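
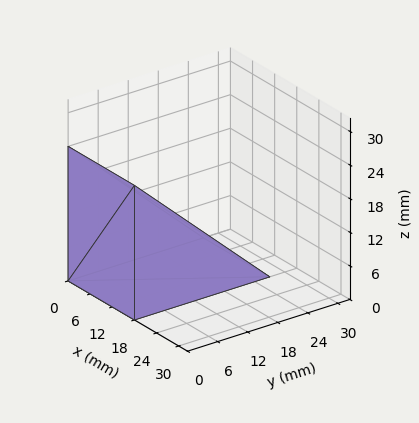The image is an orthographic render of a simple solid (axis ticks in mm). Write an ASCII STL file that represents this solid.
Reading the render: the shape is a wedge (ramp): 18 × 27 mm base, rising to 24 mm along the y=0 edge and sloping linearly to z=0 at y=27 (dimensions read to the nearest mm from the axis ticks). For the STL, each face is triangulated and given an outward normal.

solid part
  facet normal 0.0000 0.0000 -1.0000
    outer loop
      vertex 18.00 27.00 0.00
      vertex 18.00 0.00 0.00
      vertex 0.00 0.00 0.00
    endloop
  endfacet
  facet normal 0.0000 0.0000 -1.0000
    outer loop
      vertex 0.00 27.00 0.00
      vertex 18.00 27.00 0.00
      vertex 0.00 0.00 0.00
    endloop
  endfacet
  facet normal 0.0000 -1.0000 0.0000
    outer loop
      vertex 0.00 0.00 0.00
      vertex 18.00 0.00 0.00
      vertex 18.00 0.00 24.00
    endloop
  endfacet
  facet normal 0.0000 -1.0000 0.0000
    outer loop
      vertex 0.00 0.00 0.00
      vertex 18.00 0.00 24.00
      vertex 0.00 0.00 24.00
    endloop
  endfacet
  facet normal 0.0000 0.6644 0.7474
    outer loop
      vertex 0.00 0.00 24.00
      vertex 18.00 0.00 24.00
      vertex 18.00 27.00 0.00
    endloop
  endfacet
  facet normal 0.0000 0.6644 0.7474
    outer loop
      vertex 0.00 0.00 24.00
      vertex 18.00 27.00 0.00
      vertex 0.00 27.00 0.00
    endloop
  endfacet
  facet normal -1.0000 0.0000 0.0000
    outer loop
      vertex 0.00 0.00 24.00
      vertex 0.00 27.00 0.00
      vertex 0.00 0.00 0.00
    endloop
  endfacet
  facet normal 1.0000 0.0000 0.0000
    outer loop
      vertex 18.00 0.00 0.00
      vertex 18.00 27.00 0.00
      vertex 18.00 0.00 24.00
    endloop
  endfacet
endsolid part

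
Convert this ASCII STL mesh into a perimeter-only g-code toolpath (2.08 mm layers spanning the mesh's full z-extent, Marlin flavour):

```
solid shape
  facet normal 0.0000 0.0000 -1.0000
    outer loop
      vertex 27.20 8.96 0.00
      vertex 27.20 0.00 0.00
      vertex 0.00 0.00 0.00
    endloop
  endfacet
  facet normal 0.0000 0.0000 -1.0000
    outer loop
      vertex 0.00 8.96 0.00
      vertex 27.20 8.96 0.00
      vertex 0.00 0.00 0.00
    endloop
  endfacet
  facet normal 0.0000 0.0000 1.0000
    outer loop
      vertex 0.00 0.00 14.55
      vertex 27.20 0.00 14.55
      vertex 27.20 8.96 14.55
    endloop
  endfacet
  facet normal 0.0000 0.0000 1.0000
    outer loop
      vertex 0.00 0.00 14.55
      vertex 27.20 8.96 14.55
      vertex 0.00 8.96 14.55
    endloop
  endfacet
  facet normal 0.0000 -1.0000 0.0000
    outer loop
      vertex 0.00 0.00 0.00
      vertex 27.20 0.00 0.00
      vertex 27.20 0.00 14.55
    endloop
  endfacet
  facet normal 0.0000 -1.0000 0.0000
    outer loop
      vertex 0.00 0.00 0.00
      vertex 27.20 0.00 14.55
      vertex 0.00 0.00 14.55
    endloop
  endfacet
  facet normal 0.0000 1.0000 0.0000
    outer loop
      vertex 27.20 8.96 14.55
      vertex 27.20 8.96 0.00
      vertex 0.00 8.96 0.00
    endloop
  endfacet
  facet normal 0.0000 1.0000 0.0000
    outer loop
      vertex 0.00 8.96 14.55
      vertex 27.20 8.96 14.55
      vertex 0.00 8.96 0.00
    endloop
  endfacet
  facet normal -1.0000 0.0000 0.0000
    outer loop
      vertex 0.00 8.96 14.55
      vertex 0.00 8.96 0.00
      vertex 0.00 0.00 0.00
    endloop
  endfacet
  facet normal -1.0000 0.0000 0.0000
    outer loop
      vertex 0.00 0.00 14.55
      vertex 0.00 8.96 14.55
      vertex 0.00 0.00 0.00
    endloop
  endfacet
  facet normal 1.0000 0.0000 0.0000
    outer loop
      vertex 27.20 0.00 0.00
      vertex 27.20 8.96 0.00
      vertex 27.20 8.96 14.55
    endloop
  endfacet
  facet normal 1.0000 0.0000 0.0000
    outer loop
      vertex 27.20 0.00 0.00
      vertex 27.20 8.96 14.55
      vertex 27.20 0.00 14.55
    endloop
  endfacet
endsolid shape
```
; perimeter-only toolpath
G21 ; units = mm
G90 ; absolute positioning
G28 ; home
; layer 1
G0 Z2.08
G0 X0.00 Y0.00
G1 X27.20 Y0.00
G1 X27.20 Y8.96
G1 X0.00 Y8.96
G1 X0.00 Y0.00
; layer 2
G0 Z4.16
G0 X0.00 Y0.00
G1 X27.20 Y0.00
G1 X27.20 Y8.96
G1 X0.00 Y8.96
G1 X0.00 Y0.00
; layer 3
G0 Z6.24
G0 X0.00 Y0.00
G1 X27.20 Y0.00
G1 X27.20 Y8.96
G1 X0.00 Y8.96
G1 X0.00 Y0.00
; layer 4
G0 Z8.31
G0 X0.00 Y0.00
G1 X27.20 Y0.00
G1 X27.20 Y8.96
G1 X0.00 Y8.96
G1 X0.00 Y0.00
; layer 5
G0 Z10.39
G0 X0.00 Y0.00
G1 X27.20 Y0.00
G1 X27.20 Y8.96
G1 X0.00 Y8.96
G1 X0.00 Y0.00
; layer 6
G0 Z12.47
G0 X0.00 Y0.00
G1 X27.20 Y0.00
G1 X27.20 Y8.96
G1 X0.00 Y8.96
G1 X0.00 Y0.00
; layer 7
G0 Z14.55
G0 X0.00 Y0.00
G1 X27.20 Y0.00
G1 X27.20 Y8.96
G1 X0.00 Y8.96
G1 X0.00 Y0.00
M2 ; end

The solid is a rectangular box, roughly 27.2 × 8.96 mm footprint and 14.6 mm tall. Slicing at Δz = 2.08 mm — 7 equal slices spanning the solid's height, so layer i sits at z = i·h/7 — gives 7 non-empty perimeters. Each is a 4-segment closed polygon; G0 lifts to the layer z and rapids to the start vertex, then G1 traces the edges.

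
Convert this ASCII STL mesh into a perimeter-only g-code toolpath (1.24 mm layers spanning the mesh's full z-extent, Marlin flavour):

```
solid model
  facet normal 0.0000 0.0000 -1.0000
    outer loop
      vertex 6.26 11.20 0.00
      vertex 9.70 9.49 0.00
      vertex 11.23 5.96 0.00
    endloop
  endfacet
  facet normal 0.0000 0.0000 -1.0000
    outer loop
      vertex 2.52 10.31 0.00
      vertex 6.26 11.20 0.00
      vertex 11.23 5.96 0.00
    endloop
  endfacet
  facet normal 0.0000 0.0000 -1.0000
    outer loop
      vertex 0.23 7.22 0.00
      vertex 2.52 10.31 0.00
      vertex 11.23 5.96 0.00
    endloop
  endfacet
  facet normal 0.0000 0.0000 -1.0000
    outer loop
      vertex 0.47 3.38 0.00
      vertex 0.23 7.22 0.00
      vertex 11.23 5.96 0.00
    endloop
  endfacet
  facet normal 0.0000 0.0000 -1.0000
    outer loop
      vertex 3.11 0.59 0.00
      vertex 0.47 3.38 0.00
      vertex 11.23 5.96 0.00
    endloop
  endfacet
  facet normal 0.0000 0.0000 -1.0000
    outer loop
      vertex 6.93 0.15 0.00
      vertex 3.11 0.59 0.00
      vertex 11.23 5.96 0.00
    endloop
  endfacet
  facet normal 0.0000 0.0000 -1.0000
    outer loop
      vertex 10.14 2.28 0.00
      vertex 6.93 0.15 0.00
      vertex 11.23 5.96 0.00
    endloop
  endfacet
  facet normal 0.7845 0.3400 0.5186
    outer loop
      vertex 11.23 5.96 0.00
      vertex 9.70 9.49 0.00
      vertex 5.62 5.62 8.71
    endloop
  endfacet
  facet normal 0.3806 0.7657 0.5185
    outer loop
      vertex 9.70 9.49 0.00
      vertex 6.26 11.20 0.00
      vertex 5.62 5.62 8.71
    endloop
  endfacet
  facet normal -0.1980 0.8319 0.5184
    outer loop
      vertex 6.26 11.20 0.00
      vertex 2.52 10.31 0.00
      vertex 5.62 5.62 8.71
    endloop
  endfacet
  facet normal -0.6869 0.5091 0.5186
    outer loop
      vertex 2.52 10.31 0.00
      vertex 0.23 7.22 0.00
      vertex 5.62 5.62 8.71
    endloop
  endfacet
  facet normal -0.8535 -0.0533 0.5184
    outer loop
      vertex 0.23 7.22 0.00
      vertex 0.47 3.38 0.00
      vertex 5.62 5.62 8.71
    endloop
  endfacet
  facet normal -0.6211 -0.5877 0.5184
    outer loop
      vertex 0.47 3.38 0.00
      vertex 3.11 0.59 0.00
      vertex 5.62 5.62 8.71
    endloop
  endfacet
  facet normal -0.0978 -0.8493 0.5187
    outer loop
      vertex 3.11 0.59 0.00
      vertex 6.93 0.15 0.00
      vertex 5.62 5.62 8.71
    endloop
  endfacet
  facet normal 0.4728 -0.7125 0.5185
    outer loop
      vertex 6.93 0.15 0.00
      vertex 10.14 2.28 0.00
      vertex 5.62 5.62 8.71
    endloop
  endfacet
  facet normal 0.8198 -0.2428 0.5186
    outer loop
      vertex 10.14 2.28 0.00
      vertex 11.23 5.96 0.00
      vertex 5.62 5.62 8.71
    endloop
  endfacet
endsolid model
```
; perimeter-only toolpath
G21 ; units = mm
G90 ; absolute positioning
G28 ; home
; layer 1
G0 Z1.24
G0 X10.43 Y5.91
G1 X9.12 Y8.94
G1 X6.17 Y10.40
G1 X2.96 Y9.64
G1 X1.00 Y6.99
G1 X1.21 Y3.70
G1 X3.47 Y1.31
G1 X6.74 Y0.93
G1 X9.49 Y2.76
G1 X10.43 Y5.91
; layer 2
G0 Z2.49
G0 X9.63 Y5.86
G1 X8.53 Y8.38
G1 X6.08 Y9.61
G1 X3.41 Y8.97
G1 X1.77 Y6.76
G1 X1.94 Y4.02
G1 X3.83 Y2.03
G1 X6.56 Y1.71
G1 X8.85 Y3.23
G1 X9.63 Y5.86
; layer 3
G0 Z3.73
G0 X8.83 Y5.81
G1 X7.95 Y7.83
G1 X5.99 Y8.81
G1 X3.85 Y8.30
G1 X2.54 Y6.53
G1 X2.68 Y4.34
G1 X4.19 Y2.75
G1 X6.37 Y2.49
G1 X8.20 Y3.71
G1 X8.83 Y5.81
; layer 4
G0 Z4.98
G0 X8.02 Y5.77
G1 X7.37 Y7.28
G1 X5.89 Y8.01
G1 X4.29 Y7.63
G1 X3.31 Y6.31
G1 X3.41 Y4.66
G1 X4.54 Y3.46
G1 X6.18 Y3.28
G1 X7.56 Y4.19
G1 X8.02 Y5.77
; layer 5
G0 Z6.22
G0 X7.22 Y5.72
G1 X6.79 Y6.73
G1 X5.80 Y7.21
G1 X4.73 Y6.96
G1 X4.08 Y6.08
G1 X4.15 Y4.98
G1 X4.90 Y4.18
G1 X5.99 Y4.06
G1 X6.91 Y4.67
G1 X7.22 Y5.72
; layer 6
G0 Z7.47
G0 X6.42 Y5.67
G1 X6.20 Y6.17
G1 X5.71 Y6.42
G1 X5.18 Y6.29
G1 X4.85 Y5.85
G1 X4.88 Y5.30
G1 X5.26 Y4.90
G1 X5.81 Y4.84
G1 X6.27 Y5.14
G1 X6.42 Y5.67
M2 ; end

The solid is a regular 9-sided pyramid, base circumscribed radius ≈ 5.62 mm, apex at z ≈ 8.71 mm. Slicing at Δz = 1.24 mm — 7 equal slices spanning the solid's height, so layer i sits at z = i·h/7 — gives 6 non-empty perimeters. Each is a 9-segment closed polygon; G0 lifts to the layer z and rapids to the start vertex, then G1 traces the edges. The cross-section shrinks linearly with z (the slice at the apex is degenerate and omitted).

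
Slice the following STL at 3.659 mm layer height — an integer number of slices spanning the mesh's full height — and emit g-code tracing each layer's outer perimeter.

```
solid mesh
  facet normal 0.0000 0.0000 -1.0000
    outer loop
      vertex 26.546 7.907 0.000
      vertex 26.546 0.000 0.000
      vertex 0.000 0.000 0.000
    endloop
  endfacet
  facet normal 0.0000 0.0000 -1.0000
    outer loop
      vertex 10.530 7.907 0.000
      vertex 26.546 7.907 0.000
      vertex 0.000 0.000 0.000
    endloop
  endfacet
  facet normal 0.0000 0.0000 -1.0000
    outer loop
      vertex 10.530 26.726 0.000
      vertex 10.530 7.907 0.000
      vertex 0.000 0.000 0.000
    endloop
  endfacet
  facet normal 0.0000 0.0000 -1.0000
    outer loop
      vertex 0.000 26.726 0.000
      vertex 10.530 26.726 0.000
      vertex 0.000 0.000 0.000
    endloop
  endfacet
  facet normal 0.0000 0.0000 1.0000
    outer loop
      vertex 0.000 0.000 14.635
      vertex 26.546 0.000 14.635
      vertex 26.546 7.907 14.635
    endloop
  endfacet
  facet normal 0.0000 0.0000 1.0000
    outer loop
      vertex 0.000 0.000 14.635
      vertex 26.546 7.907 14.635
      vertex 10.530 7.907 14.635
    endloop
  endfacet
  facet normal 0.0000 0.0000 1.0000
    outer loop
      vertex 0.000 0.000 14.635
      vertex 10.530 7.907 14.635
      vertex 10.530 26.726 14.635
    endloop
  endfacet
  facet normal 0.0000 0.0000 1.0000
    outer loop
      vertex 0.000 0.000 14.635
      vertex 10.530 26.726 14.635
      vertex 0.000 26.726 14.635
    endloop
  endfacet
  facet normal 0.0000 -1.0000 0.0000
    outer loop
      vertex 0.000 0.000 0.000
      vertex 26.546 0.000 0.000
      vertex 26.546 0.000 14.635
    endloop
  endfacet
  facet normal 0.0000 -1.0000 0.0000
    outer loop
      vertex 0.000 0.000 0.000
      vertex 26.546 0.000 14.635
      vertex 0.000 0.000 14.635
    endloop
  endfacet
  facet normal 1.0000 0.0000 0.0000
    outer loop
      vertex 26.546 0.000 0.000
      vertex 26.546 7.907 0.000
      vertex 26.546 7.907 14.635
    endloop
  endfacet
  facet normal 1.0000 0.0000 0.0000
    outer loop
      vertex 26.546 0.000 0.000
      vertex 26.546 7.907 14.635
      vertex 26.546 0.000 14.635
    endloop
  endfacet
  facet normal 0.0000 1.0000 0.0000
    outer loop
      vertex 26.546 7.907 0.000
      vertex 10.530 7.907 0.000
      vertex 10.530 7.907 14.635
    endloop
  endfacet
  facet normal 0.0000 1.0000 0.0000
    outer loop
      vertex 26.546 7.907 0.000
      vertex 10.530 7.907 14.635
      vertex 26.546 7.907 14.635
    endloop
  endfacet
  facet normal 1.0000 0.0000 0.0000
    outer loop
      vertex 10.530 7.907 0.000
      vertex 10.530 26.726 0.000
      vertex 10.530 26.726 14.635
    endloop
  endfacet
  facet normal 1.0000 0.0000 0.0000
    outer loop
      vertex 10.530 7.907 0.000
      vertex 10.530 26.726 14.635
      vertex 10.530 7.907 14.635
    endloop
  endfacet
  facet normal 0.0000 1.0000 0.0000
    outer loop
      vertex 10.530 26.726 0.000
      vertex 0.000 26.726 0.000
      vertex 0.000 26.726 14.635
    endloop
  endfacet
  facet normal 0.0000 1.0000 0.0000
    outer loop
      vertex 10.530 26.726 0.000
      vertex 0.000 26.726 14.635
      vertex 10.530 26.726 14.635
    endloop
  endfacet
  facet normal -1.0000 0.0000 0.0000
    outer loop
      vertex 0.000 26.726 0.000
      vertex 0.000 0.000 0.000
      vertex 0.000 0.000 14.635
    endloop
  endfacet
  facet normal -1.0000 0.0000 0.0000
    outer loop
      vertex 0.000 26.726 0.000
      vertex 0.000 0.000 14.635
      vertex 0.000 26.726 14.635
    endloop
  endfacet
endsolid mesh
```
; perimeter-only toolpath
G21 ; units = mm
G90 ; absolute positioning
G28 ; home
; layer 1
G0 Z3.659
G0 X0.000 Y0.000
G1 X26.546 Y0.000
G1 X26.546 Y7.907
G1 X10.530 Y7.907
G1 X10.530 Y26.726
G1 X0.000 Y26.726
G1 X0.000 Y0.000
; layer 2
G0 Z7.317
G0 X0.000 Y0.000
G1 X26.546 Y0.000
G1 X26.546 Y7.907
G1 X10.530 Y7.907
G1 X10.530 Y26.726
G1 X0.000 Y26.726
G1 X0.000 Y0.000
; layer 3
G0 Z10.976
G0 X0.000 Y0.000
G1 X26.546 Y0.000
G1 X26.546 Y7.907
G1 X10.530 Y7.907
G1 X10.530 Y26.726
G1 X0.000 Y26.726
G1 X0.000 Y0.000
; layer 4
G0 Z14.635
G0 X0.000 Y0.000
G1 X26.546 Y0.000
G1 X26.546 Y7.907
G1 X10.530 Y7.907
G1 X10.530 Y26.726
G1 X0.000 Y26.726
G1 X0.000 Y0.000
M2 ; end

The solid is an L-shaped prism: outer 26.5 × 26.7 mm, arm thicknesses ≈ 7.91 mm (horizontal) and 10.5 mm (vertical), extruded 14.6 mm in z. Slicing at Δz = 3.659 mm — 4 equal slices spanning the solid's height, so layer i sits at z = i·h/4 — gives 4 non-empty perimeters. Each is a 6-segment closed polygon; G0 lifts to the layer z and rapids to the start vertex, then G1 traces the edges.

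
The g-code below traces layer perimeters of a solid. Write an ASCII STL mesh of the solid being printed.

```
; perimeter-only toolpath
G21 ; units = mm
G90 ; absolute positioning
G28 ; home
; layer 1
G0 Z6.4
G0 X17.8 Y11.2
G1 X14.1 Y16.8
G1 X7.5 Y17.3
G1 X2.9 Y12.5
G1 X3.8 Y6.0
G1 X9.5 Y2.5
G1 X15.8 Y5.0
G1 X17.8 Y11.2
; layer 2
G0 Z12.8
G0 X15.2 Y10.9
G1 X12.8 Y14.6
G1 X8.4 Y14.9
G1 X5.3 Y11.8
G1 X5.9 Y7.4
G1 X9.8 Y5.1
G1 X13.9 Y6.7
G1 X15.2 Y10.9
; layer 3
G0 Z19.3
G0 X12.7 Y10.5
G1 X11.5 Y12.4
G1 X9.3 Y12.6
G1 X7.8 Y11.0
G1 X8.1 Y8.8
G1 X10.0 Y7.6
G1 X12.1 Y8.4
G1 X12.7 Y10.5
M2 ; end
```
solid part
  facet normal 0.0000 0.0000 -1.0000
    outer loop
      vertex 6.6 19.7 0.0
      vertex 15.4 19.0 0.0
      vertex 20.3 11.6 0.0
    endloop
  endfacet
  facet normal 0.0000 0.0000 -1.0000
    outer loop
      vertex 0.5 13.3 0.0
      vertex 6.6 19.7 0.0
      vertex 20.3 11.6 0.0
    endloop
  endfacet
  facet normal 0.0000 0.0000 -1.0000
    outer loop
      vertex 1.7 4.6 0.0
      vertex 0.5 13.3 0.0
      vertex 20.3 11.6 0.0
    endloop
  endfacet
  facet normal 0.0000 0.0000 -1.0000
    outer loop
      vertex 9.3 0.0 0.0
      vertex 1.7 4.6 0.0
      vertex 20.3 11.6 0.0
    endloop
  endfacet
  facet normal 0.0000 0.0000 -1.0000
    outer loop
      vertex 17.6 3.2 0.0
      vertex 9.3 0.0 0.0
      vertex 20.3 11.6 0.0
    endloop
  endfacet
  facet normal 0.7851 0.5198 0.3368
    outer loop
      vertex 20.3 11.6 0.0
      vertex 15.4 19.0 0.0
      vertex 10.2 10.2 25.7
    endloop
  endfacet
  facet normal 0.0747 0.9387 0.3365
    outer loop
      vertex 15.4 19.0 0.0
      vertex 6.6 19.7 0.0
      vertex 10.2 10.2 25.7
    endloop
  endfacet
  facet normal -0.6819 0.6499 0.3357
    outer loop
      vertex 6.6 19.7 0.0
      vertex 0.5 13.3 0.0
      vertex 10.2 10.2 25.7
    endloop
  endfacet
  facet normal -0.9328 -0.1287 0.3366
    outer loop
      vertex 0.5 13.3 0.0
      vertex 1.7 4.6 0.0
      vertex 10.2 10.2 25.7
    endloop
  endfacet
  facet normal -0.4876 -0.8055 0.3368
    outer loop
      vertex 1.7 4.6 0.0
      vertex 9.3 0.0 0.0
      vertex 10.2 10.2 25.7
    endloop
  endfacet
  facet normal 0.3387 -0.8785 0.3368
    outer loop
      vertex 9.3 0.0 0.0
      vertex 17.6 3.2 0.0
      vertex 10.2 10.2 25.7
    endloop
  endfacet
  facet normal 0.8965 -0.2882 0.3366
    outer loop
      vertex 17.6 3.2 0.0
      vertex 20.3 11.6 0.0
      vertex 10.2 10.2 25.7
    endloop
  endfacet
endsolid part

The G0 Z moves step by Δz≈6.4 mm. The G1 loops shrink linearly with z, so the solid tapers from its base footprint up to z≈25.7. Closing with a flat bottom cap and the tapered top and triangulating gives 12 facets — a regular 7-sided pyramid, base circumscribed radius ≈ 10.2 mm, apex at z ≈ 25.7 mm.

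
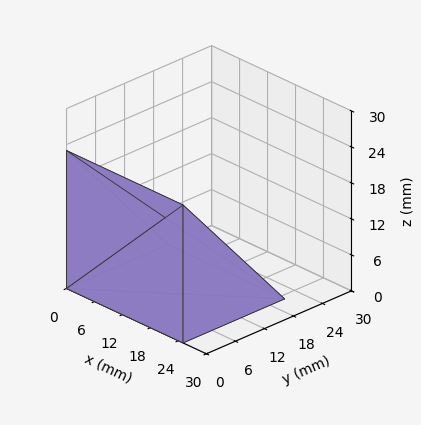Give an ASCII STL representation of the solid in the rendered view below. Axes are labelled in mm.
Reading the render: the shape is a wedge (ramp): 25 × 21 mm base, rising to 23 mm along the y=0 edge and sloping linearly to z=0 at y=21 (dimensions read to the nearest mm from the axis ticks). For the STL, each face is triangulated and given an outward normal.

solid part
  facet normal 0.0000 0.0000 -1.0000
    outer loop
      vertex 25.0 21.0 0.0
      vertex 25.0 0.0 0.0
      vertex 0.0 0.0 0.0
    endloop
  endfacet
  facet normal 0.0000 0.0000 -1.0000
    outer loop
      vertex 0.0 21.0 0.0
      vertex 25.0 21.0 0.0
      vertex 0.0 0.0 0.0
    endloop
  endfacet
  facet normal 0.0000 -1.0000 0.0000
    outer loop
      vertex 0.0 0.0 0.0
      vertex 25.0 0.0 0.0
      vertex 25.0 0.0 23.0
    endloop
  endfacet
  facet normal 0.0000 -1.0000 0.0000
    outer loop
      vertex 0.0 0.0 0.0
      vertex 25.0 0.0 23.0
      vertex 0.0 0.0 23.0
    endloop
  endfacet
  facet normal 0.0000 0.7385 0.6743
    outer loop
      vertex 0.0 0.0 23.0
      vertex 25.0 0.0 23.0
      vertex 25.0 21.0 0.0
    endloop
  endfacet
  facet normal 0.0000 0.7385 0.6743
    outer loop
      vertex 0.0 0.0 23.0
      vertex 25.0 21.0 0.0
      vertex 0.0 21.0 0.0
    endloop
  endfacet
  facet normal -1.0000 0.0000 0.0000
    outer loop
      vertex 0.0 0.0 23.0
      vertex 0.0 21.0 0.0
      vertex 0.0 0.0 0.0
    endloop
  endfacet
  facet normal 1.0000 0.0000 0.0000
    outer loop
      vertex 25.0 0.0 0.0
      vertex 25.0 21.0 0.0
      vertex 25.0 0.0 23.0
    endloop
  endfacet
endsolid part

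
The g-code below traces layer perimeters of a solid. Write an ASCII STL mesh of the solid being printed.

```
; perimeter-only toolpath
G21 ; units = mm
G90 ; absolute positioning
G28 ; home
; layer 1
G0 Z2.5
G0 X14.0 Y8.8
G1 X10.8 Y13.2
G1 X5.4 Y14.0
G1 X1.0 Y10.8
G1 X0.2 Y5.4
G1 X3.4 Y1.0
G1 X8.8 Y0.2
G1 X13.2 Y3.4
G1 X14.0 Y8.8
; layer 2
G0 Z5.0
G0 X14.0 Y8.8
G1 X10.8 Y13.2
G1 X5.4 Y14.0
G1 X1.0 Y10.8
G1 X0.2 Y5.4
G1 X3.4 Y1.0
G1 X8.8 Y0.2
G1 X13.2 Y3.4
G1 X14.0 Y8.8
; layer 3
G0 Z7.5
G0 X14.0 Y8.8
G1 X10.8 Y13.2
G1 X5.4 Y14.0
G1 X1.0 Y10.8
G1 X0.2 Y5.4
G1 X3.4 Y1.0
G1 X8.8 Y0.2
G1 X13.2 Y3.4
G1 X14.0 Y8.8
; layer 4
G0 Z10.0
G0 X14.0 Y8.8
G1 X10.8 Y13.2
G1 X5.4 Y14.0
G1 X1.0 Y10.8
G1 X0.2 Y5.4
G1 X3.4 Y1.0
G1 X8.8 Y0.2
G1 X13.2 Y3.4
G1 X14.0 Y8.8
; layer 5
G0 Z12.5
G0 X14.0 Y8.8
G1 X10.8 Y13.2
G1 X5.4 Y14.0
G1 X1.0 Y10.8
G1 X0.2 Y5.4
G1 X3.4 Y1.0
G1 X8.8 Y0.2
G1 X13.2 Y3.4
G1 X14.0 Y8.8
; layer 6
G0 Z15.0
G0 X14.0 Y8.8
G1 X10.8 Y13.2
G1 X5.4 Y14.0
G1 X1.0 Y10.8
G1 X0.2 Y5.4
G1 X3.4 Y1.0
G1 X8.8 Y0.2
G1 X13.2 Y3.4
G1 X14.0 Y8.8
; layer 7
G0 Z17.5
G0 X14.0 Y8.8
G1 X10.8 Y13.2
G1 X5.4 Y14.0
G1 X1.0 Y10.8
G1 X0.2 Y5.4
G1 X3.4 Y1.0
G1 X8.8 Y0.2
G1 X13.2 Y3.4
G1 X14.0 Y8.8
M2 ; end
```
solid part
  facet normal 0.0000 0.0000 -1.0000
    outer loop
      vertex 5.4 14.0 0.0
      vertex 10.8 13.2 0.0
      vertex 14.0 8.8 0.0
    endloop
  endfacet
  facet normal 0.0000 0.0000 -1.0000
    outer loop
      vertex 1.0 10.8 0.0
      vertex 5.4 14.0 0.0
      vertex 14.0 8.8 0.0
    endloop
  endfacet
  facet normal 0.0000 0.0000 -1.0000
    outer loop
      vertex 0.2 5.4 0.0
      vertex 1.0 10.8 0.0
      vertex 14.0 8.8 0.0
    endloop
  endfacet
  facet normal 0.0000 0.0000 -1.0000
    outer loop
      vertex 3.4 1.0 0.0
      vertex 0.2 5.4 0.0
      vertex 14.0 8.8 0.0
    endloop
  endfacet
  facet normal 0.0000 0.0000 -1.0000
    outer loop
      vertex 8.8 0.2 0.0
      vertex 3.4 1.0 0.0
      vertex 14.0 8.8 0.0
    endloop
  endfacet
  facet normal 0.0000 0.0000 -1.0000
    outer loop
      vertex 13.2 3.4 0.0
      vertex 8.8 0.2 0.0
      vertex 14.0 8.8 0.0
    endloop
  endfacet
  facet normal 0.0000 0.0000 1.0000
    outer loop
      vertex 14.0 8.8 17.5
      vertex 10.8 13.2 17.5
      vertex 5.4 14.0 17.5
    endloop
  endfacet
  facet normal 0.0000 0.0000 1.0000
    outer loop
      vertex 14.0 8.8 17.5
      vertex 5.4 14.0 17.5
      vertex 1.0 10.8 17.5
    endloop
  endfacet
  facet normal 0.0000 0.0000 1.0000
    outer loop
      vertex 14.0 8.8 17.5
      vertex 1.0 10.8 17.5
      vertex 0.2 5.4 17.5
    endloop
  endfacet
  facet normal 0.0000 0.0000 1.0000
    outer loop
      vertex 14.0 8.8 17.5
      vertex 0.2 5.4 17.5
      vertex 3.4 1.0 17.5
    endloop
  endfacet
  facet normal 0.0000 0.0000 1.0000
    outer loop
      vertex 14.0 8.8 17.5
      vertex 3.4 1.0 17.5
      vertex 8.8 0.2 17.5
    endloop
  endfacet
  facet normal 0.0000 0.0000 1.0000
    outer loop
      vertex 14.0 8.8 17.5
      vertex 8.8 0.2 17.5
      vertex 13.2 3.4 17.5
    endloop
  endfacet
  facet normal 0.8087 0.5882 0.0000
    outer loop
      vertex 14.0 8.8 0.0
      vertex 10.8 13.2 0.0
      vertex 10.8 13.2 17.5
    endloop
  endfacet
  facet normal 0.8087 0.5882 0.0000
    outer loop
      vertex 14.0 8.8 0.0
      vertex 10.8 13.2 17.5
      vertex 14.0 8.8 17.5
    endloop
  endfacet
  facet normal 0.1465 0.9892 0.0000
    outer loop
      vertex 10.8 13.2 0.0
      vertex 5.4 14.0 0.0
      vertex 5.4 14.0 17.5
    endloop
  endfacet
  facet normal 0.1465 0.9892 0.0000
    outer loop
      vertex 10.8 13.2 0.0
      vertex 5.4 14.0 17.5
      vertex 10.8 13.2 17.5
    endloop
  endfacet
  facet normal -0.5882 0.8087 0.0000
    outer loop
      vertex 5.4 14.0 0.0
      vertex 1.0 10.8 0.0
      vertex 1.0 10.8 17.5
    endloop
  endfacet
  facet normal -0.5882 0.8087 0.0000
    outer loop
      vertex 5.4 14.0 0.0
      vertex 1.0 10.8 17.5
      vertex 5.4 14.0 17.5
    endloop
  endfacet
  facet normal -0.9892 0.1465 0.0000
    outer loop
      vertex 1.0 10.8 0.0
      vertex 0.2 5.4 0.0
      vertex 0.2 5.4 17.5
    endloop
  endfacet
  facet normal -0.9892 0.1465 0.0000
    outer loop
      vertex 1.0 10.8 0.0
      vertex 0.2 5.4 17.5
      vertex 1.0 10.8 17.5
    endloop
  endfacet
  facet normal -0.8087 -0.5882 0.0000
    outer loop
      vertex 0.2 5.4 0.0
      vertex 3.4 1.0 0.0
      vertex 3.4 1.0 17.5
    endloop
  endfacet
  facet normal -0.8087 -0.5882 0.0000
    outer loop
      vertex 0.2 5.4 0.0
      vertex 3.4 1.0 17.5
      vertex 0.2 5.4 17.5
    endloop
  endfacet
  facet normal -0.1465 -0.9892 0.0000
    outer loop
      vertex 3.4 1.0 0.0
      vertex 8.8 0.2 0.0
      vertex 8.8 0.2 17.5
    endloop
  endfacet
  facet normal -0.1465 -0.9892 0.0000
    outer loop
      vertex 3.4 1.0 0.0
      vertex 8.8 0.2 17.5
      vertex 3.4 1.0 17.5
    endloop
  endfacet
  facet normal 0.5882 -0.8087 0.0000
    outer loop
      vertex 8.8 0.2 0.0
      vertex 13.2 3.4 0.0
      vertex 13.2 3.4 17.5
    endloop
  endfacet
  facet normal 0.5882 -0.8087 0.0000
    outer loop
      vertex 8.8 0.2 0.0
      vertex 13.2 3.4 17.5
      vertex 8.8 0.2 17.5
    endloop
  endfacet
  facet normal 0.9892 -0.1465 0.0000
    outer loop
      vertex 13.2 3.4 0.0
      vertex 14.0 8.8 0.0
      vertex 14.0 8.8 17.5
    endloop
  endfacet
  facet normal 0.9892 -0.1465 0.0000
    outer loop
      vertex 13.2 3.4 0.0
      vertex 14.0 8.8 17.5
      vertex 13.2 3.4 17.5
    endloop
  endfacet
endsolid part

The G0 Z moves step by Δz≈2.5 mm. Every layer's G1 loop is the same polygon, so the solid is a straight extrusion of it from z=0 to z≈17.5. Closing with flat bottom and top caps and triangulating gives 28 facets — a regular 8-sided prism (a cylinder approximated with 8 flat sides), circumscribed radius ≈ 7.1 mm, height ≈ 17.5 mm.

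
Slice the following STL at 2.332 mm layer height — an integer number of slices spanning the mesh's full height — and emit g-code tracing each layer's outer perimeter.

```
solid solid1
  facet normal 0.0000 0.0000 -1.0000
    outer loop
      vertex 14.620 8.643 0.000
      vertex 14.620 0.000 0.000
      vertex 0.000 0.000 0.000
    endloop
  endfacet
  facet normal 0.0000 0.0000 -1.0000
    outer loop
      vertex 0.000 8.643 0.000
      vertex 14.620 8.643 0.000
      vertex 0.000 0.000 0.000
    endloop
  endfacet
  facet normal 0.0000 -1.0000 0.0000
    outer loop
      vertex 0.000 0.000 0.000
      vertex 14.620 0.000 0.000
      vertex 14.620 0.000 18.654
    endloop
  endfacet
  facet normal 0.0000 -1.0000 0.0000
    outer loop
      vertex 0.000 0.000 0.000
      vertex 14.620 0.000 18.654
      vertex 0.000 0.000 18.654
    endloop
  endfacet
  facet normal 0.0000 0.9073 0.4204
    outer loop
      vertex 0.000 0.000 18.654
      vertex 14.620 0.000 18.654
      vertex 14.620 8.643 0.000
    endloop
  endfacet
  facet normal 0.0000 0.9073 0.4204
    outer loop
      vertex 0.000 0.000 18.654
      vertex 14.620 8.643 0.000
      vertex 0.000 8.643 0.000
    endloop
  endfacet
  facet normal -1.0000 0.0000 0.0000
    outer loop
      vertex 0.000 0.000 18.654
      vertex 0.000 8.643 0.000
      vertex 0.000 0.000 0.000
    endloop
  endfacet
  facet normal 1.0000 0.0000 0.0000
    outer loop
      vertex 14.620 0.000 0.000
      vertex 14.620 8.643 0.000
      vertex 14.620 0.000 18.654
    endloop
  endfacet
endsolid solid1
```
; perimeter-only toolpath
G21 ; units = mm
G90 ; absolute positioning
G28 ; home
; layer 1
G0 Z2.332
G0 X0.000 Y0.000
G1 X14.620 Y0.000
G1 X14.620 Y7.563
G1 X0.000 Y7.563
G1 X0.000 Y0.000
; layer 2
G0 Z4.663
G0 X0.000 Y0.000
G1 X14.620 Y0.000
G1 X14.620 Y6.482
G1 X0.000 Y6.482
G1 X0.000 Y0.000
; layer 3
G0 Z6.995
G0 X0.000 Y0.000
G1 X14.620 Y0.000
G1 X14.620 Y5.402
G1 X0.000 Y5.402
G1 X0.000 Y0.000
; layer 4
G0 Z9.327
G0 X0.000 Y0.000
G1 X14.620 Y0.000
G1 X14.620 Y4.322
G1 X0.000 Y4.322
G1 X0.000 Y0.000
; layer 5
G0 Z11.659
G0 X0.000 Y0.000
G1 X14.620 Y0.000
G1 X14.620 Y3.241
G1 X0.000 Y3.241
G1 X0.000 Y0.000
; layer 6
G0 Z13.991
G0 X0.000 Y0.000
G1 X14.620 Y0.000
G1 X14.620 Y2.161
G1 X0.000 Y2.161
G1 X0.000 Y0.000
; layer 7
G0 Z16.322
G0 X0.000 Y0.000
G1 X14.620 Y0.000
G1 X14.620 Y1.080
G1 X0.000 Y1.080
G1 X0.000 Y0.000
M2 ; end

The solid is a wedge (ramp): 14.6 × 8.64 mm base, rising to 18.7 mm along the y=0 edge and sloping linearly to z=0 at y=8.64. Slicing at Δz = 2.332 mm — 8 equal slices spanning the solid's height, so layer i sits at z = i·h/8 — gives 7 non-empty perimeters. Each is a 4-segment closed polygon; G0 lifts to the layer z and rapids to the start vertex, then G1 traces the edges. The cross-section shrinks linearly with z (the slice at the apex is degenerate and omitted).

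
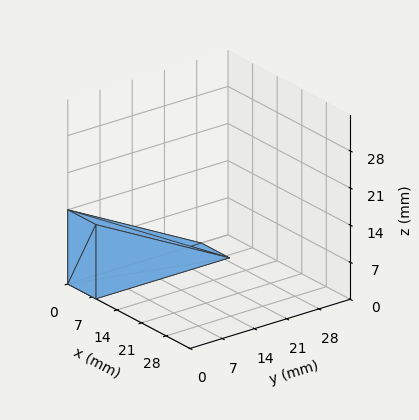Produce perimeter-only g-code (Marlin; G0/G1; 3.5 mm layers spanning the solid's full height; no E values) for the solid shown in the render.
Reading the render: the shape is a wedge (ramp): 8 × 29 mm base, rising to 14 mm along the y=0 edge and sloping linearly to z=0 at y=29 (dimensions read to the nearest mm from the axis ticks). For the g-code, the solid's height is divided into equal slices at the stated Δz and each level perimeter traced with G1 moves after a G0 lift.

; perimeter-only toolpath
G21 ; units = mm
G90 ; absolute positioning
G28 ; home
; layer 1
G0 Z3.5
G0 X0.0 Y0.0
G1 X8.0 Y0.0
G1 X8.0 Y21.8
G1 X0.0 Y21.8
G1 X0.0 Y0.0
; layer 2
G0 Z7.0
G0 X0.0 Y0.0
G1 X8.0 Y0.0
G1 X8.0 Y14.5
G1 X0.0 Y14.5
G1 X0.0 Y0.0
; layer 3
G0 Z10.5
G0 X0.0 Y0.0
G1 X8.0 Y0.0
G1 X8.0 Y7.2
G1 X0.0 Y7.2
G1 X0.0 Y0.0
M2 ; end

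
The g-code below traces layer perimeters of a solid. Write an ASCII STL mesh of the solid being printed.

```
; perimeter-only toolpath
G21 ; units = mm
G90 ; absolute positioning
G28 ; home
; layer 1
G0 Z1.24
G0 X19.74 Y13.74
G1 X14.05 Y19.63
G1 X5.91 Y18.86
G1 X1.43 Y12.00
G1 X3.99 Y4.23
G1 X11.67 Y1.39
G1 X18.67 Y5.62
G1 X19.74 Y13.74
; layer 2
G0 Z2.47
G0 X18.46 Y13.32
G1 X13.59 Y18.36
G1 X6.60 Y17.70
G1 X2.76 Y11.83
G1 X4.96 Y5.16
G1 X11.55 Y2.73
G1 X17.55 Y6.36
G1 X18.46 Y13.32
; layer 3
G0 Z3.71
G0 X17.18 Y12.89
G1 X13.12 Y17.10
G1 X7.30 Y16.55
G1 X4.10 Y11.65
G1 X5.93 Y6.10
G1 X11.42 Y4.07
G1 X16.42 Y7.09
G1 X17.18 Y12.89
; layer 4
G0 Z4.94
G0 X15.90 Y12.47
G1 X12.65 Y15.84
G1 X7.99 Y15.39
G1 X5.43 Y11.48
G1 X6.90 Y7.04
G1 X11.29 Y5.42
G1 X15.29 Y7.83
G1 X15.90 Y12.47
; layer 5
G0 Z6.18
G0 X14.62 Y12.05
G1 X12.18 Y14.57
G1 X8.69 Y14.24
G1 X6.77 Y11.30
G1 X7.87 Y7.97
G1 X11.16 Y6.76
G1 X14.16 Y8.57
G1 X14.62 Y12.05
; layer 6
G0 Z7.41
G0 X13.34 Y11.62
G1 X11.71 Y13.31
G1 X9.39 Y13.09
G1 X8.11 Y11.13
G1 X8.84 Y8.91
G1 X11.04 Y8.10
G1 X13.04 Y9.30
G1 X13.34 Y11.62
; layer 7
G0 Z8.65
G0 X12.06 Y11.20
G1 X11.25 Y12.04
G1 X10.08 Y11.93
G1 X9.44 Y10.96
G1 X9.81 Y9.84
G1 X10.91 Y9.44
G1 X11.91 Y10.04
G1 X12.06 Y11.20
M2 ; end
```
solid part
  facet normal 0.0000 0.0000 -1.0000
    outer loop
      vertex 5.21 20.01 0.00
      vertex 14.52 20.89 0.00
      vertex 21.02 14.16 0.00
    endloop
  endfacet
  facet normal 0.0000 0.0000 -1.0000
    outer loop
      vertex 0.09 12.18 0.00
      vertex 5.21 20.01 0.00
      vertex 21.02 14.16 0.00
    endloop
  endfacet
  facet normal 0.0000 0.0000 -1.0000
    outer loop
      vertex 3.02 3.29 0.00
      vertex 0.09 12.18 0.00
      vertex 21.02 14.16 0.00
    endloop
  endfacet
  facet normal 0.0000 0.0000 -1.0000
    outer loop
      vertex 11.80 0.05 0.00
      vertex 3.02 3.29 0.00
      vertex 21.02 14.16 0.00
    endloop
  endfacet
  facet normal 0.0000 0.0000 -1.0000
    outer loop
      vertex 19.80 4.88 0.00
      vertex 11.80 0.05 0.00
      vertex 21.02 14.16 0.00
    endloop
  endfacet
  facet normal 0.5129 0.4954 0.7011
    outer loop
      vertex 21.02 14.16 0.00
      vertex 14.52 20.89 0.00
      vertex 10.78 10.78 9.88
    endloop
  endfacet
  facet normal -0.0671 0.7099 0.7011
    outer loop
      vertex 14.52 20.89 0.00
      vertex 5.21 20.01 0.00
      vertex 10.78 10.78 9.88
    endloop
  endfacet
  facet normal -0.5968 0.3903 0.7011
    outer loop
      vertex 5.21 20.01 0.00
      vertex 0.09 12.18 0.00
      vertex 10.78 10.78 9.88
    endloop
  endfacet
  facet normal -0.6772 -0.2232 0.7011
    outer loop
      vertex 0.09 12.18 0.00
      vertex 3.02 3.29 0.00
      vertex 10.78 10.78 9.88
    endloop
  endfacet
  facet normal -0.2469 -0.6690 0.7011
    outer loop
      vertex 3.02 3.29 0.00
      vertex 11.80 0.05 0.00
      vertex 10.78 10.78 9.88
    endloop
  endfacet
  facet normal 0.3686 -0.6105 0.7010
    outer loop
      vertex 11.80 0.05 0.00
      vertex 19.80 4.88 0.00
      vertex 10.78 10.78 9.88
    endloop
  endfacet
  facet normal 0.7071 -0.0930 0.7010
    outer loop
      vertex 19.80 4.88 0.00
      vertex 21.02 14.16 0.00
      vertex 10.78 10.78 9.88
    endloop
  endfacet
endsolid part

The G0 Z moves step by Δz≈1.24 mm. The G1 loops shrink linearly with z, so the solid tapers from its base footprint up to z≈9.88. Closing with a flat bottom cap and the tapered top and triangulating gives 12 facets — a regular 7-sided pyramid, base circumscribed radius ≈ 10.8 mm, apex at z ≈ 9.88 mm.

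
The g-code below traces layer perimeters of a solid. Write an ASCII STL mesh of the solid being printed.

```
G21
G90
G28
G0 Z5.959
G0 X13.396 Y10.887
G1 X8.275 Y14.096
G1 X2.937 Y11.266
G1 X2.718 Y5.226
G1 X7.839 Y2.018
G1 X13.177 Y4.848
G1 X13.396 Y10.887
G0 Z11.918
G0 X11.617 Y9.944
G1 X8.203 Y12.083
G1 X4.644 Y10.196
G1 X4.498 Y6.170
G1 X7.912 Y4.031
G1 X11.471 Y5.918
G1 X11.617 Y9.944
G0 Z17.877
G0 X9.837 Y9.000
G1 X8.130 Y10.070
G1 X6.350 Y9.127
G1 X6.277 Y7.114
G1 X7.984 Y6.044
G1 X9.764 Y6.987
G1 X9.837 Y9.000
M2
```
solid part
  facet normal 0.0000 0.0000 -1.0000
    outer loop
      vertex 1.230 12.335 0.000
      vertex 8.348 16.109 0.000
      vertex 15.176 11.831 0.000
    endloop
  endfacet
  facet normal 0.0000 0.0000 -1.0000
    outer loop
      vertex 0.938 4.283 0.000
      vertex 1.230 12.335 0.000
      vertex 15.176 11.831 0.000
    endloop
  endfacet
  facet normal 0.0000 0.0000 -1.0000
    outer loop
      vertex 7.766 0.005 0.000
      vertex 0.938 4.283 0.000
      vertex 15.176 11.831 0.000
    endloop
  endfacet
  facet normal 0.0000 0.0000 -1.0000
    outer loop
      vertex 14.884 3.779 0.000
      vertex 7.766 0.005 0.000
      vertex 15.176 11.831 0.000
    endloop
  endfacet
  facet normal 0.5096 0.8133 0.2810
    outer loop
      vertex 15.176 11.831 0.000
      vertex 8.348 16.109 0.000
      vertex 8.057 8.057 23.836
    endloop
  endfacet
  facet normal -0.4496 0.8479 0.2809
    outer loop
      vertex 8.348 16.109 0.000
      vertex 1.230 12.335 0.000
      vertex 8.057 8.057 23.836
    endloop
  endfacet
  facet normal -0.9591 0.0348 0.2809
    outer loop
      vertex 1.230 12.335 0.000
      vertex 0.938 4.283 0.000
      vertex 8.057 8.057 23.836
    endloop
  endfacet
  facet normal -0.5096 -0.8133 0.2810
    outer loop
      vertex 0.938 4.283 0.000
      vertex 7.766 0.005 0.000
      vertex 8.057 8.057 23.836
    endloop
  endfacet
  facet normal 0.4496 -0.8479 0.2809
    outer loop
      vertex 7.766 0.005 0.000
      vertex 14.884 3.779 0.000
      vertex 8.057 8.057 23.836
    endloop
  endfacet
  facet normal 0.9591 -0.0348 0.2809
    outer loop
      vertex 14.884 3.779 0.000
      vertex 15.176 11.831 0.000
      vertex 8.057 8.057 23.836
    endloop
  endfacet
endsolid part

The G0 Z moves step by Δz≈5.959 mm. The G1 loops shrink linearly with z, so the solid tapers from its base footprint up to z≈23.8. Closing with a flat bottom cap and the tapered top and triangulating gives 10 facets — a regular 6-sided pyramid, base circumscribed radius ≈ 8.06 mm, apex at z ≈ 23.8 mm.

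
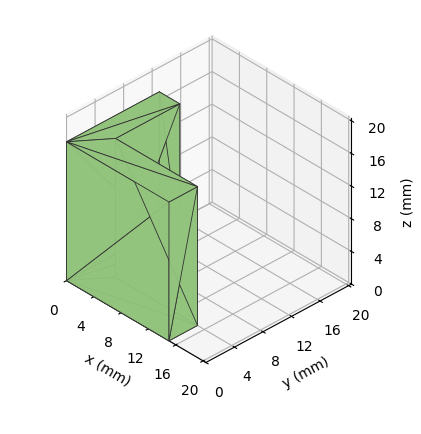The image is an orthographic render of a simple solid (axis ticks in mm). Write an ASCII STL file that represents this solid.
Reading the render: the shape is an L-shaped prism: outer 15 × 13 mm, arm thicknesses ≈ 4 mm (horizontal) and 3 mm (vertical), extruded 17 mm in z (dimensions read to the nearest mm from the axis ticks). For the STL, each face is triangulated and given an outward normal.

solid part
  facet normal 0.0000 0.0000 -1.0000
    outer loop
      vertex 15.0 4.0 0.0
      vertex 15.0 0.0 0.0
      vertex 0.0 0.0 0.0
    endloop
  endfacet
  facet normal 0.0000 0.0000 -1.0000
    outer loop
      vertex 3.0 4.0 0.0
      vertex 15.0 4.0 0.0
      vertex 0.0 0.0 0.0
    endloop
  endfacet
  facet normal 0.0000 0.0000 -1.0000
    outer loop
      vertex 3.0 13.0 0.0
      vertex 3.0 4.0 0.0
      vertex 0.0 0.0 0.0
    endloop
  endfacet
  facet normal 0.0000 0.0000 -1.0000
    outer loop
      vertex 0.0 13.0 0.0
      vertex 3.0 13.0 0.0
      vertex 0.0 0.0 0.0
    endloop
  endfacet
  facet normal 0.0000 0.0000 1.0000
    outer loop
      vertex 0.0 0.0 17.0
      vertex 15.0 0.0 17.0
      vertex 15.0 4.0 17.0
    endloop
  endfacet
  facet normal 0.0000 0.0000 1.0000
    outer loop
      vertex 0.0 0.0 17.0
      vertex 15.0 4.0 17.0
      vertex 3.0 4.0 17.0
    endloop
  endfacet
  facet normal 0.0000 0.0000 1.0000
    outer loop
      vertex 0.0 0.0 17.0
      vertex 3.0 4.0 17.0
      vertex 3.0 13.0 17.0
    endloop
  endfacet
  facet normal 0.0000 0.0000 1.0000
    outer loop
      vertex 0.0 0.0 17.0
      vertex 3.0 13.0 17.0
      vertex 0.0 13.0 17.0
    endloop
  endfacet
  facet normal 0.0000 -1.0000 0.0000
    outer loop
      vertex 0.0 0.0 0.0
      vertex 15.0 0.0 0.0
      vertex 15.0 0.0 17.0
    endloop
  endfacet
  facet normal 0.0000 -1.0000 0.0000
    outer loop
      vertex 0.0 0.0 0.0
      vertex 15.0 0.0 17.0
      vertex 0.0 0.0 17.0
    endloop
  endfacet
  facet normal 1.0000 0.0000 0.0000
    outer loop
      vertex 15.0 0.0 0.0
      vertex 15.0 4.0 0.0
      vertex 15.0 4.0 17.0
    endloop
  endfacet
  facet normal 1.0000 0.0000 0.0000
    outer loop
      vertex 15.0 0.0 0.0
      vertex 15.0 4.0 17.0
      vertex 15.0 0.0 17.0
    endloop
  endfacet
  facet normal 0.0000 1.0000 0.0000
    outer loop
      vertex 15.0 4.0 0.0
      vertex 3.0 4.0 0.0
      vertex 3.0 4.0 17.0
    endloop
  endfacet
  facet normal 0.0000 1.0000 0.0000
    outer loop
      vertex 15.0 4.0 0.0
      vertex 3.0 4.0 17.0
      vertex 15.0 4.0 17.0
    endloop
  endfacet
  facet normal 1.0000 0.0000 0.0000
    outer loop
      vertex 3.0 4.0 0.0
      vertex 3.0 13.0 0.0
      vertex 3.0 13.0 17.0
    endloop
  endfacet
  facet normal 1.0000 0.0000 0.0000
    outer loop
      vertex 3.0 4.0 0.0
      vertex 3.0 13.0 17.0
      vertex 3.0 4.0 17.0
    endloop
  endfacet
  facet normal 0.0000 1.0000 0.0000
    outer loop
      vertex 3.0 13.0 0.0
      vertex 0.0 13.0 0.0
      vertex 0.0 13.0 17.0
    endloop
  endfacet
  facet normal 0.0000 1.0000 0.0000
    outer loop
      vertex 3.0 13.0 0.0
      vertex 0.0 13.0 17.0
      vertex 3.0 13.0 17.0
    endloop
  endfacet
  facet normal -1.0000 0.0000 0.0000
    outer loop
      vertex 0.0 13.0 0.0
      vertex 0.0 0.0 0.0
      vertex 0.0 0.0 17.0
    endloop
  endfacet
  facet normal -1.0000 0.0000 0.0000
    outer loop
      vertex 0.0 13.0 0.0
      vertex 0.0 0.0 17.0
      vertex 0.0 13.0 17.0
    endloop
  endfacet
endsolid part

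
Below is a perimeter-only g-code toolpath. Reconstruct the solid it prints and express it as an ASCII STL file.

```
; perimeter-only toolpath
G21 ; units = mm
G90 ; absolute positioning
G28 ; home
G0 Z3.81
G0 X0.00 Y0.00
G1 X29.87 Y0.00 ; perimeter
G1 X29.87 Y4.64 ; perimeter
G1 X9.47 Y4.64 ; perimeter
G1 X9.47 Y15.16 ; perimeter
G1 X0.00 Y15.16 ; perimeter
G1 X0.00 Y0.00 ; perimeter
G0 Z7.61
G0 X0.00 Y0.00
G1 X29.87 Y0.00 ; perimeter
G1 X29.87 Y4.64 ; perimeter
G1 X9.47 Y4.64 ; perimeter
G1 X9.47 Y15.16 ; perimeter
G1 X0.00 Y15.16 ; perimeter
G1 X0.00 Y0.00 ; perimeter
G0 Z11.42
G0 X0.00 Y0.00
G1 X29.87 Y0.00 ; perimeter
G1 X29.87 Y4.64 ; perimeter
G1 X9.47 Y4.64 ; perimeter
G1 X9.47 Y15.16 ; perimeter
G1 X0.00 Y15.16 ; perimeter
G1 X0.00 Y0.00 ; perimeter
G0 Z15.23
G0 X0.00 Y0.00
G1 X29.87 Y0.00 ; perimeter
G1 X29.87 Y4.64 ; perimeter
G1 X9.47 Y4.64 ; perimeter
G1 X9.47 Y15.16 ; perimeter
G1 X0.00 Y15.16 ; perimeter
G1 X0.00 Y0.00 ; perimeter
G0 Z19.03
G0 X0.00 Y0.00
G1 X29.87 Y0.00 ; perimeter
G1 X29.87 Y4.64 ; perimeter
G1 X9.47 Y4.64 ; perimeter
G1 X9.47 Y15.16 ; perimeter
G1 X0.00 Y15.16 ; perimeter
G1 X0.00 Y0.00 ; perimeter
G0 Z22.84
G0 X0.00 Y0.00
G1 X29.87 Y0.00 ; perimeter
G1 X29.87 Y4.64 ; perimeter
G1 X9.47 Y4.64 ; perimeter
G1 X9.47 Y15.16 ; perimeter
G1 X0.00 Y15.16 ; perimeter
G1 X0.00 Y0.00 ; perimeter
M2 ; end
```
solid part
  facet normal 0.0000 0.0000 -1.0000
    outer loop
      vertex 29.87 4.64 0.00
      vertex 29.87 0.00 0.00
      vertex 0.00 0.00 0.00
    endloop
  endfacet
  facet normal 0.0000 0.0000 -1.0000
    outer loop
      vertex 9.47 4.64 0.00
      vertex 29.87 4.64 0.00
      vertex 0.00 0.00 0.00
    endloop
  endfacet
  facet normal 0.0000 0.0000 -1.0000
    outer loop
      vertex 9.47 15.16 0.00
      vertex 9.47 4.64 0.00
      vertex 0.00 0.00 0.00
    endloop
  endfacet
  facet normal 0.0000 0.0000 -1.0000
    outer loop
      vertex 0.00 15.16 0.00
      vertex 9.47 15.16 0.00
      vertex 0.00 0.00 0.00
    endloop
  endfacet
  facet normal 0.0000 0.0000 1.0000
    outer loop
      vertex 0.00 0.00 22.84
      vertex 29.87 0.00 22.84
      vertex 29.87 4.64 22.84
    endloop
  endfacet
  facet normal 0.0000 0.0000 1.0000
    outer loop
      vertex 0.00 0.00 22.84
      vertex 29.87 4.64 22.84
      vertex 9.47 4.64 22.84
    endloop
  endfacet
  facet normal 0.0000 0.0000 1.0000
    outer loop
      vertex 0.00 0.00 22.84
      vertex 9.47 4.64 22.84
      vertex 9.47 15.16 22.84
    endloop
  endfacet
  facet normal 0.0000 0.0000 1.0000
    outer loop
      vertex 0.00 0.00 22.84
      vertex 9.47 15.16 22.84
      vertex 0.00 15.16 22.84
    endloop
  endfacet
  facet normal 0.0000 -1.0000 0.0000
    outer loop
      vertex 0.00 0.00 0.00
      vertex 29.87 0.00 0.00
      vertex 29.87 0.00 22.84
    endloop
  endfacet
  facet normal 0.0000 -1.0000 0.0000
    outer loop
      vertex 0.00 0.00 0.00
      vertex 29.87 0.00 22.84
      vertex 0.00 0.00 22.84
    endloop
  endfacet
  facet normal 1.0000 0.0000 0.0000
    outer loop
      vertex 29.87 0.00 0.00
      vertex 29.87 4.64 0.00
      vertex 29.87 4.64 22.84
    endloop
  endfacet
  facet normal 1.0000 0.0000 0.0000
    outer loop
      vertex 29.87 0.00 0.00
      vertex 29.87 4.64 22.84
      vertex 29.87 0.00 22.84
    endloop
  endfacet
  facet normal 0.0000 1.0000 0.0000
    outer loop
      vertex 29.87 4.64 0.00
      vertex 9.47 4.64 0.00
      vertex 9.47 4.64 22.84
    endloop
  endfacet
  facet normal 0.0000 1.0000 0.0000
    outer loop
      vertex 29.87 4.64 0.00
      vertex 9.47 4.64 22.84
      vertex 29.87 4.64 22.84
    endloop
  endfacet
  facet normal 1.0000 0.0000 0.0000
    outer loop
      vertex 9.47 4.64 0.00
      vertex 9.47 15.16 0.00
      vertex 9.47 15.16 22.84
    endloop
  endfacet
  facet normal 1.0000 0.0000 0.0000
    outer loop
      vertex 9.47 4.64 0.00
      vertex 9.47 15.16 22.84
      vertex 9.47 4.64 22.84
    endloop
  endfacet
  facet normal 0.0000 1.0000 0.0000
    outer loop
      vertex 9.47 15.16 0.00
      vertex 0.00 15.16 0.00
      vertex 0.00 15.16 22.84
    endloop
  endfacet
  facet normal 0.0000 1.0000 0.0000
    outer loop
      vertex 9.47 15.16 0.00
      vertex 0.00 15.16 22.84
      vertex 9.47 15.16 22.84
    endloop
  endfacet
  facet normal -1.0000 0.0000 0.0000
    outer loop
      vertex 0.00 15.16 0.00
      vertex 0.00 0.00 0.00
      vertex 0.00 0.00 22.84
    endloop
  endfacet
  facet normal -1.0000 0.0000 0.0000
    outer loop
      vertex 0.00 15.16 0.00
      vertex 0.00 0.00 22.84
      vertex 0.00 15.16 22.84
    endloop
  endfacet
endsolid part

The G0 Z moves step by Δz≈3.81 mm. Every layer's G1 loop is the same polygon, so the solid is a straight extrusion of it from z=0 to z≈22.8. Closing with flat bottom and top caps and triangulating gives 20 facets — an L-shaped prism: outer 29.9 × 15.2 mm, arm thicknesses ≈ 4.64 mm (horizontal) and 9.47 mm (vertical), extruded 22.8 mm in z.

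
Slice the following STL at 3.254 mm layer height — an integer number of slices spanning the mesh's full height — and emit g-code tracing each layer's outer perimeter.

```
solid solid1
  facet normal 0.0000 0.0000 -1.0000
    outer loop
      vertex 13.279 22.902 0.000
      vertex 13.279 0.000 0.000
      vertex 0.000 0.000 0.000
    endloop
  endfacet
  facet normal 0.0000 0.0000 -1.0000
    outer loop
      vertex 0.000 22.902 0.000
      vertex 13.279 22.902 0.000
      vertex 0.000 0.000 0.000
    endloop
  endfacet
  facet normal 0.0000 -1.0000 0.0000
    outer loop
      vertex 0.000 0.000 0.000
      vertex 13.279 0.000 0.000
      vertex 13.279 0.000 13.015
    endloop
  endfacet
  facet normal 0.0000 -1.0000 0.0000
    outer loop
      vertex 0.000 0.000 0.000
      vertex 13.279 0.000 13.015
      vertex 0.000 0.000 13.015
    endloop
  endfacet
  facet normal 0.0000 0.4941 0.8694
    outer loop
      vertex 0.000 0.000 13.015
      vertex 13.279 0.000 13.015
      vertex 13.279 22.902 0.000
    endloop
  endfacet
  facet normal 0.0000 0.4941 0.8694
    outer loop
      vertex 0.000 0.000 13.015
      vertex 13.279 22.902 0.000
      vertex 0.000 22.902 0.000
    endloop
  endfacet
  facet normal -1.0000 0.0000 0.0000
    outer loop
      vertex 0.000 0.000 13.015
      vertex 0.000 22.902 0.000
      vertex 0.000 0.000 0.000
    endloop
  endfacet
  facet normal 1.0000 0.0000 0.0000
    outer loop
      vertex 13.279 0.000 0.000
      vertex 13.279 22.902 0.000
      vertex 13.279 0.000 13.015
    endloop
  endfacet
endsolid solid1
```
; perimeter-only toolpath
G21 ; units = mm
G90 ; absolute positioning
G28 ; home
; layer 1
G0 Z3.254
G0 X0.000 Y0.000
G1 X13.279 Y0.000
G1 X13.279 Y17.177
G1 X0.000 Y17.177
G1 X0.000 Y0.000
; layer 2
G0 Z6.508
G0 X0.000 Y0.000
G1 X13.279 Y0.000
G1 X13.279 Y11.451
G1 X0.000 Y11.451
G1 X0.000 Y0.000
; layer 3
G0 Z9.761
G0 X0.000 Y0.000
G1 X13.279 Y0.000
G1 X13.279 Y5.726
G1 X0.000 Y5.726
G1 X0.000 Y0.000
M2 ; end

The solid is a wedge (ramp): 13.3 × 22.9 mm base, rising to 13 mm along the y=0 edge and sloping linearly to z=0 at y=22.9. Slicing at Δz = 3.254 mm — 4 equal slices spanning the solid's height, so layer i sits at z = i·h/4 — gives 3 non-empty perimeters. Each is a 4-segment closed polygon; G0 lifts to the layer z and rapids to the start vertex, then G1 traces the edges. The cross-section shrinks linearly with z (the slice at the apex is degenerate and omitted).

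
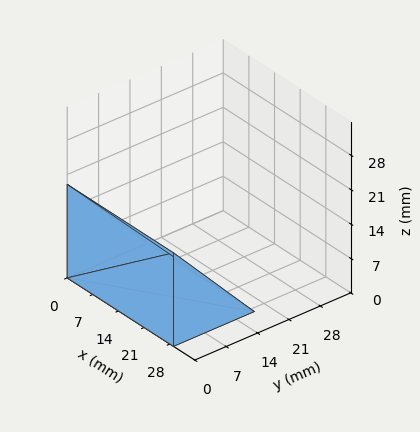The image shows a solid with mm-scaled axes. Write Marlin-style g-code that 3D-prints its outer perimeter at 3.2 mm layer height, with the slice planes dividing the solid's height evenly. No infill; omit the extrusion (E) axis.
Reading the render: the shape is a wedge (ramp): 29 × 18 mm base, rising to 19 mm along the y=0 edge and sloping linearly to z=0 at y=18 (dimensions read to the nearest mm from the axis ticks). For the g-code, the solid's height is divided into equal slices at the stated Δz and each level perimeter traced with G1 moves after a G0 lift.

; perimeter-only toolpath
G21 ; units = mm
G90 ; absolute positioning
G28 ; home
; layer 1
G0 Z3.2
G0 X0.0 Y0.0
G1 X29.0 Y0.0
G1 X29.0 Y15.0
G1 X0.0 Y15.0
G1 X0.0 Y0.0
; layer 2
G0 Z6.3
G0 X0.0 Y0.0
G1 X29.0 Y0.0
G1 X29.0 Y12.0
G1 X0.0 Y12.0
G1 X0.0 Y0.0
; layer 3
G0 Z9.5
G0 X0.0 Y0.0
G1 X29.0 Y0.0
G1 X29.0 Y9.0
G1 X0.0 Y9.0
G1 X0.0 Y0.0
; layer 4
G0 Z12.7
G0 X0.0 Y0.0
G1 X29.0 Y0.0
G1 X29.0 Y6.0
G1 X0.0 Y6.0
G1 X0.0 Y0.0
; layer 5
G0 Z15.8
G0 X0.0 Y0.0
G1 X29.0 Y0.0
G1 X29.0 Y3.0
G1 X0.0 Y3.0
G1 X0.0 Y0.0
M2 ; end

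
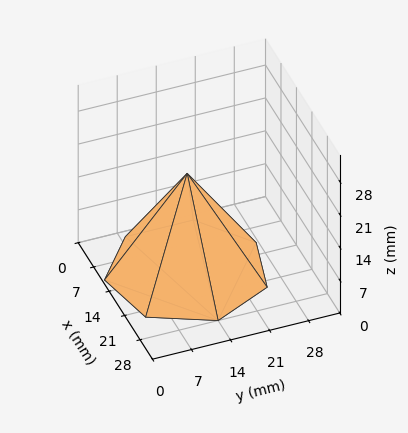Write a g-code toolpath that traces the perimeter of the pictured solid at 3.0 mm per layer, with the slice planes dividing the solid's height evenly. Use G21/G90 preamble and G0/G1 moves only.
Reading the render: the shape is a regular 7-sided pyramid, base circumscribed radius ≈ 14 mm, apex at z ≈ 21 mm (dimensions read to the nearest mm from the axis ticks). For the g-code, the solid's height is divided into equal slices at the stated Δz and each level perimeter traced with G1 moves after a G0 lift.

; perimeter-only toolpath
G21 ; units = mm
G90 ; absolute positioning
G28 ; home
; layer 1
G0 Z3.0
G0 X26.0 Y14.0
G1 X21.5 Y23.3
G1 X11.3 Y25.7
G1 X3.2 Y19.2
G1 X3.2 Y8.8
G1 X11.3 Y2.3
G1 X21.5 Y4.7
G1 X26.0 Y14.0
; layer 2
G0 Z6.0
G0 X24.0 Y14.0
G1 X20.2 Y21.8
G1 X11.8 Y23.7
G1 X5.0 Y18.4
G1 X5.0 Y9.6
G1 X11.8 Y4.3
G1 X20.2 Y6.2
G1 X24.0 Y14.0
; layer 3
G0 Z9.0
G0 X22.0 Y14.0
G1 X19.0 Y20.2
G1 X12.2 Y21.8
G1 X6.8 Y17.5
G1 X6.8 Y10.5
G1 X12.2 Y6.2
G1 X19.0 Y7.8
G1 X22.0 Y14.0
; layer 4
G0 Z12.0
G0 X20.0 Y14.0
G1 X17.7 Y18.7
G1 X12.7 Y19.8
G1 X8.6 Y16.6
G1 X8.6 Y11.4
G1 X12.7 Y8.2
G1 X17.7 Y9.3
G1 X20.0 Y14.0
; layer 5
G0 Z15.0
G0 X18.0 Y14.0
G1 X16.5 Y17.1
G1 X13.1 Y17.9
G1 X10.4 Y15.7
G1 X10.4 Y12.3
G1 X13.1 Y10.1
G1 X16.5 Y10.9
G1 X18.0 Y14.0
; layer 6
G0 Z18.0
G0 X16.0 Y14.0
G1 X15.2 Y15.6
G1 X13.6 Y15.9
G1 X12.2 Y14.9
G1 X12.2 Y13.1
G1 X13.6 Y12.1
G1 X15.2 Y12.4
G1 X16.0 Y14.0
M2 ; end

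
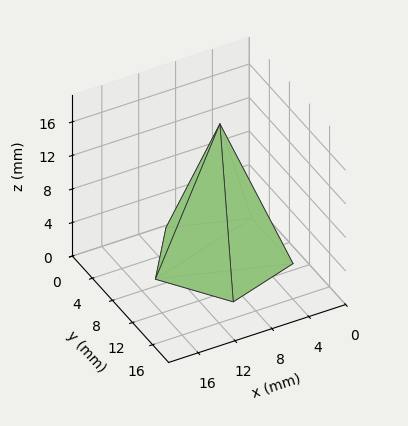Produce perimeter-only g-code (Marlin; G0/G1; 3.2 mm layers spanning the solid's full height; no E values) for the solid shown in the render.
Reading the render: the shape is a regular 5-sided pyramid, base circumscribed radius ≈ 7 mm, apex at z ≈ 16 mm (dimensions read to the nearest mm from the axis ticks). For the g-code, the solid's height is divided into equal slices at the stated Δz and each level perimeter traced with G1 moves after a G0 lift.

; perimeter-only toolpath
G21 ; units = mm
G90 ; absolute positioning
G28 ; home
; layer 1
G0 Z3.2
G0 X12.6 Y7.0
G1 X8.8 Y12.4
G1 X2.4 Y10.3
G1 X2.4 Y3.7
G1 X8.8 Y1.6
G1 X12.6 Y7.0
; layer 2
G0 Z6.4
G0 X11.2 Y7.0
G1 X8.3 Y11.0
G1 X3.6 Y9.5
G1 X3.6 Y4.5
G1 X8.3 Y3.0
G1 X11.2 Y7.0
; layer 3
G0 Z9.6
G0 X9.8 Y7.0
G1 X7.9 Y9.7
G1 X4.7 Y8.6
G1 X4.7 Y5.4
G1 X7.9 Y4.3
G1 X9.8 Y7.0
; layer 4
G0 Z12.8
G0 X8.4 Y7.0
G1 X7.4 Y8.3
G1 X5.9 Y7.8
G1 X5.9 Y6.2
G1 X7.4 Y5.7
G1 X8.4 Y7.0
M2 ; end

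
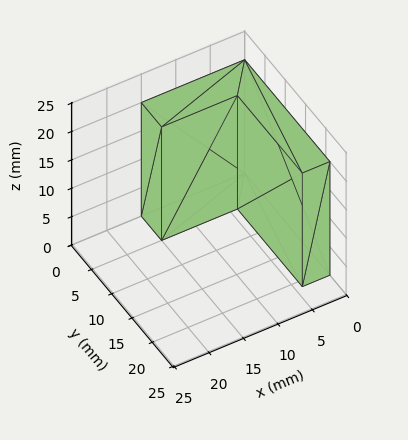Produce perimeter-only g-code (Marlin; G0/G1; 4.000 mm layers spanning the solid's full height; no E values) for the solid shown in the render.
Reading the render: the shape is an L-shaped prism: outer 15 × 21 mm, arm thicknesses ≈ 5 mm (horizontal) and 4 mm (vertical), extruded 20 mm in z (dimensions read to the nearest mm from the axis ticks). For the g-code, the solid's height is divided into equal slices at the stated Δz and each level perimeter traced with G1 moves after a G0 lift.

; perimeter-only toolpath
G21 ; units = mm
G90 ; absolute positioning
G28 ; home
; layer 1
G0 Z4.000
G0 X0.000 Y0.000
G1 X15.000 Y0.000
G1 X15.000 Y5.000
G1 X4.000 Y5.000
G1 X4.000 Y21.000
G1 X0.000 Y21.000
G1 X0.000 Y0.000
; layer 2
G0 Z8.000
G0 X0.000 Y0.000
G1 X15.000 Y0.000
G1 X15.000 Y5.000
G1 X4.000 Y5.000
G1 X4.000 Y21.000
G1 X0.000 Y21.000
G1 X0.000 Y0.000
; layer 3
G0 Z12.000
G0 X0.000 Y0.000
G1 X15.000 Y0.000
G1 X15.000 Y5.000
G1 X4.000 Y5.000
G1 X4.000 Y21.000
G1 X0.000 Y21.000
G1 X0.000 Y0.000
; layer 4
G0 Z16.000
G0 X0.000 Y0.000
G1 X15.000 Y0.000
G1 X15.000 Y5.000
G1 X4.000 Y5.000
G1 X4.000 Y21.000
G1 X0.000 Y21.000
G1 X0.000 Y0.000
; layer 5
G0 Z20.000
G0 X0.000 Y0.000
G1 X15.000 Y0.000
G1 X15.000 Y5.000
G1 X4.000 Y5.000
G1 X4.000 Y21.000
G1 X0.000 Y21.000
G1 X0.000 Y0.000
M2 ; end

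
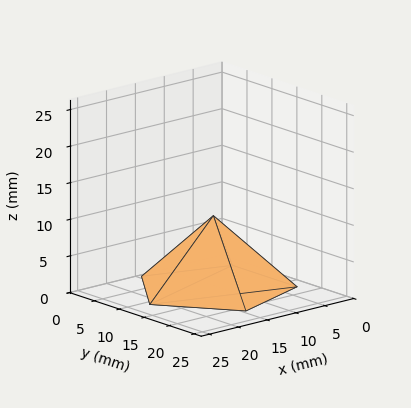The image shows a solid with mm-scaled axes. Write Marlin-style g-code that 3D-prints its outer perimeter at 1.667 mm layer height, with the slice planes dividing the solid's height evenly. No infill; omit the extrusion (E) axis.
Reading the render: the shape is a regular 5-sided pyramid, base circumscribed radius ≈ 11 mm, apex at z ≈ 10 mm (dimensions read to the nearest mm from the axis ticks). For the g-code, the solid's height is divided into equal slices at the stated Δz and each level perimeter traced with G1 moves after a G0 lift.

; perimeter-only toolpath
G21 ; units = mm
G90 ; absolute positioning
G28 ; home
; layer 1
G0 Z1.667
G0 X20.167 Y11.000
G1 X13.832 Y19.718
G1 X3.584 Y16.388
G1 X3.584 Y5.612
G1 X13.832 Y2.282
G1 X20.167 Y11.000
; layer 2
G0 Z3.333
G0 X18.333 Y11.000
G1 X13.266 Y17.975
G1 X5.067 Y15.311
G1 X5.067 Y6.689
G1 X13.266 Y4.025
G1 X18.333 Y11.000
; layer 3
G0 Z5.000
G0 X16.500 Y11.000
G1 X12.700 Y16.231
G1 X6.550 Y14.233
G1 X6.550 Y7.767
G1 X12.700 Y5.769
G1 X16.500 Y11.000
; layer 4
G0 Z6.667
G0 X14.667 Y11.000
G1 X12.133 Y14.487
G1 X8.034 Y13.155
G1 X8.034 Y8.845
G1 X12.133 Y7.513
G1 X14.667 Y11.000
; layer 5
G0 Z8.333
G0 X12.833 Y11.000
G1 X11.567 Y12.744
G1 X9.517 Y12.078
G1 X9.517 Y9.922
G1 X11.567 Y9.256
G1 X12.833 Y11.000
M2 ; end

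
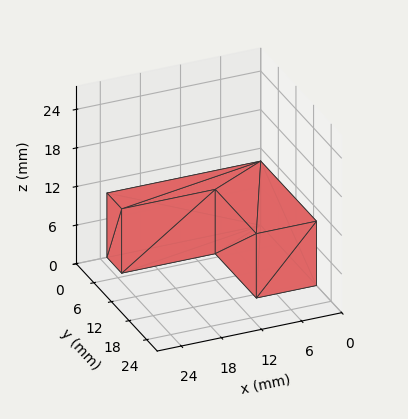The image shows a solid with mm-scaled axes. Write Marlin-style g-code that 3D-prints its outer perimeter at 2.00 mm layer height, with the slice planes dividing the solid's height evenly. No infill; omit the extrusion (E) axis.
Reading the render: the shape is an L-shaped prism: outer 23 × 19 mm, arm thicknesses ≈ 5 mm (horizontal) and 9 mm (vertical), extruded 10 mm in z (dimensions read to the nearest mm from the axis ticks). For the g-code, the solid's height is divided into equal slices at the stated Δz and each level perimeter traced with G1 moves after a G0 lift.

; perimeter-only toolpath
G21 ; units = mm
G90 ; absolute positioning
G28 ; home
; layer 1
G0 Z2.00
G0 X0.00 Y0.00
G1 X23.00 Y0.00
G1 X23.00 Y5.00
G1 X9.00 Y5.00
G1 X9.00 Y19.00
G1 X0.00 Y19.00
G1 X0.00 Y0.00
; layer 2
G0 Z4.00
G0 X0.00 Y0.00
G1 X23.00 Y0.00
G1 X23.00 Y5.00
G1 X9.00 Y5.00
G1 X9.00 Y19.00
G1 X0.00 Y19.00
G1 X0.00 Y0.00
; layer 3
G0 Z6.00
G0 X0.00 Y0.00
G1 X23.00 Y0.00
G1 X23.00 Y5.00
G1 X9.00 Y5.00
G1 X9.00 Y19.00
G1 X0.00 Y19.00
G1 X0.00 Y0.00
; layer 4
G0 Z8.00
G0 X0.00 Y0.00
G1 X23.00 Y0.00
G1 X23.00 Y5.00
G1 X9.00 Y5.00
G1 X9.00 Y19.00
G1 X0.00 Y19.00
G1 X0.00 Y0.00
; layer 5
G0 Z10.00
G0 X0.00 Y0.00
G1 X23.00 Y0.00
G1 X23.00 Y5.00
G1 X9.00 Y5.00
G1 X9.00 Y19.00
G1 X0.00 Y19.00
G1 X0.00 Y0.00
M2 ; end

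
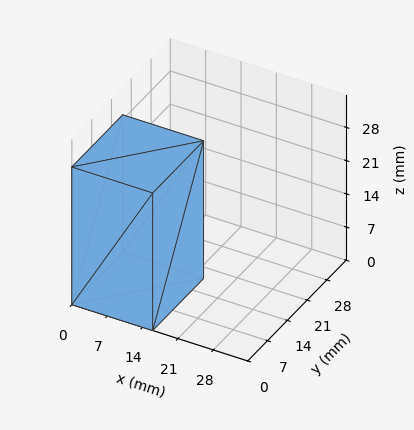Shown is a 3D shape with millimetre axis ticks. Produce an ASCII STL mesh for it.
Reading the render: the shape is a rectangular box, roughly 16 × 18 mm footprint and 29 mm tall (dimensions read to the nearest mm from the axis ticks). For the STL, each face is triangulated and given an outward normal.

solid part
  facet normal 0.0000 0.0000 -1.0000
    outer loop
      vertex 16.0 18.0 0.0
      vertex 16.0 0.0 0.0
      vertex 0.0 0.0 0.0
    endloop
  endfacet
  facet normal 0.0000 0.0000 -1.0000
    outer loop
      vertex 0.0 18.0 0.0
      vertex 16.0 18.0 0.0
      vertex 0.0 0.0 0.0
    endloop
  endfacet
  facet normal 0.0000 0.0000 1.0000
    outer loop
      vertex 0.0 0.0 29.0
      vertex 16.0 0.0 29.0
      vertex 16.0 18.0 29.0
    endloop
  endfacet
  facet normal 0.0000 0.0000 1.0000
    outer loop
      vertex 0.0 0.0 29.0
      vertex 16.0 18.0 29.0
      vertex 0.0 18.0 29.0
    endloop
  endfacet
  facet normal 0.0000 -1.0000 0.0000
    outer loop
      vertex 0.0 0.0 0.0
      vertex 16.0 0.0 0.0
      vertex 16.0 0.0 29.0
    endloop
  endfacet
  facet normal 0.0000 -1.0000 0.0000
    outer loop
      vertex 0.0 0.0 0.0
      vertex 16.0 0.0 29.0
      vertex 0.0 0.0 29.0
    endloop
  endfacet
  facet normal 0.0000 1.0000 0.0000
    outer loop
      vertex 16.0 18.0 29.0
      vertex 16.0 18.0 0.0
      vertex 0.0 18.0 0.0
    endloop
  endfacet
  facet normal 0.0000 1.0000 0.0000
    outer loop
      vertex 0.0 18.0 29.0
      vertex 16.0 18.0 29.0
      vertex 0.0 18.0 0.0
    endloop
  endfacet
  facet normal -1.0000 0.0000 0.0000
    outer loop
      vertex 0.0 18.0 29.0
      vertex 0.0 18.0 0.0
      vertex 0.0 0.0 0.0
    endloop
  endfacet
  facet normal -1.0000 0.0000 0.0000
    outer loop
      vertex 0.0 0.0 29.0
      vertex 0.0 18.0 29.0
      vertex 0.0 0.0 0.0
    endloop
  endfacet
  facet normal 1.0000 0.0000 0.0000
    outer loop
      vertex 16.0 0.0 0.0
      vertex 16.0 18.0 0.0
      vertex 16.0 18.0 29.0
    endloop
  endfacet
  facet normal 1.0000 0.0000 0.0000
    outer loop
      vertex 16.0 0.0 0.0
      vertex 16.0 18.0 29.0
      vertex 16.0 0.0 29.0
    endloop
  endfacet
endsolid part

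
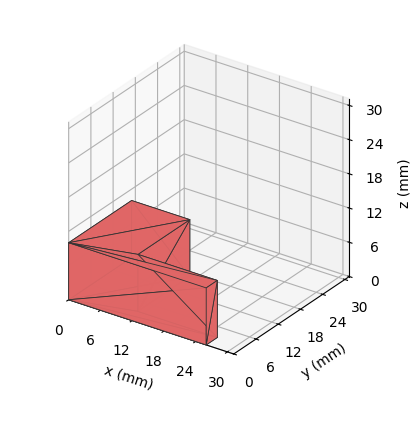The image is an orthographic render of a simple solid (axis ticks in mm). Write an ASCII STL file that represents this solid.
Reading the render: the shape is an L-shaped prism: outer 26 × 17 mm, arm thicknesses ≈ 3 mm (horizontal) and 11 mm (vertical), extruded 10 mm in z (dimensions read to the nearest mm from the axis ticks). For the STL, each face is triangulated and given an outward normal.

solid part
  facet normal 0.0000 0.0000 -1.0000
    outer loop
      vertex 26.000 3.000 0.000
      vertex 26.000 0.000 0.000
      vertex 0.000 0.000 0.000
    endloop
  endfacet
  facet normal 0.0000 0.0000 -1.0000
    outer loop
      vertex 11.000 3.000 0.000
      vertex 26.000 3.000 0.000
      vertex 0.000 0.000 0.000
    endloop
  endfacet
  facet normal 0.0000 0.0000 -1.0000
    outer loop
      vertex 11.000 17.000 0.000
      vertex 11.000 3.000 0.000
      vertex 0.000 0.000 0.000
    endloop
  endfacet
  facet normal 0.0000 0.0000 -1.0000
    outer loop
      vertex 0.000 17.000 0.000
      vertex 11.000 17.000 0.000
      vertex 0.000 0.000 0.000
    endloop
  endfacet
  facet normal 0.0000 0.0000 1.0000
    outer loop
      vertex 0.000 0.000 10.000
      vertex 26.000 0.000 10.000
      vertex 26.000 3.000 10.000
    endloop
  endfacet
  facet normal 0.0000 0.0000 1.0000
    outer loop
      vertex 0.000 0.000 10.000
      vertex 26.000 3.000 10.000
      vertex 11.000 3.000 10.000
    endloop
  endfacet
  facet normal 0.0000 0.0000 1.0000
    outer loop
      vertex 0.000 0.000 10.000
      vertex 11.000 3.000 10.000
      vertex 11.000 17.000 10.000
    endloop
  endfacet
  facet normal 0.0000 0.0000 1.0000
    outer loop
      vertex 0.000 0.000 10.000
      vertex 11.000 17.000 10.000
      vertex 0.000 17.000 10.000
    endloop
  endfacet
  facet normal 0.0000 -1.0000 0.0000
    outer loop
      vertex 0.000 0.000 0.000
      vertex 26.000 0.000 0.000
      vertex 26.000 0.000 10.000
    endloop
  endfacet
  facet normal 0.0000 -1.0000 0.0000
    outer loop
      vertex 0.000 0.000 0.000
      vertex 26.000 0.000 10.000
      vertex 0.000 0.000 10.000
    endloop
  endfacet
  facet normal 1.0000 0.0000 0.0000
    outer loop
      vertex 26.000 0.000 0.000
      vertex 26.000 3.000 0.000
      vertex 26.000 3.000 10.000
    endloop
  endfacet
  facet normal 1.0000 0.0000 0.0000
    outer loop
      vertex 26.000 0.000 0.000
      vertex 26.000 3.000 10.000
      vertex 26.000 0.000 10.000
    endloop
  endfacet
  facet normal 0.0000 1.0000 0.0000
    outer loop
      vertex 26.000 3.000 0.000
      vertex 11.000 3.000 0.000
      vertex 11.000 3.000 10.000
    endloop
  endfacet
  facet normal 0.0000 1.0000 0.0000
    outer loop
      vertex 26.000 3.000 0.000
      vertex 11.000 3.000 10.000
      vertex 26.000 3.000 10.000
    endloop
  endfacet
  facet normal 1.0000 0.0000 0.0000
    outer loop
      vertex 11.000 3.000 0.000
      vertex 11.000 17.000 0.000
      vertex 11.000 17.000 10.000
    endloop
  endfacet
  facet normal 1.0000 0.0000 0.0000
    outer loop
      vertex 11.000 3.000 0.000
      vertex 11.000 17.000 10.000
      vertex 11.000 3.000 10.000
    endloop
  endfacet
  facet normal 0.0000 1.0000 0.0000
    outer loop
      vertex 11.000 17.000 0.000
      vertex 0.000 17.000 0.000
      vertex 0.000 17.000 10.000
    endloop
  endfacet
  facet normal 0.0000 1.0000 0.0000
    outer loop
      vertex 11.000 17.000 0.000
      vertex 0.000 17.000 10.000
      vertex 11.000 17.000 10.000
    endloop
  endfacet
  facet normal -1.0000 0.0000 0.0000
    outer loop
      vertex 0.000 17.000 0.000
      vertex 0.000 0.000 0.000
      vertex 0.000 0.000 10.000
    endloop
  endfacet
  facet normal -1.0000 0.0000 0.0000
    outer loop
      vertex 0.000 17.000 0.000
      vertex 0.000 0.000 10.000
      vertex 0.000 17.000 10.000
    endloop
  endfacet
endsolid part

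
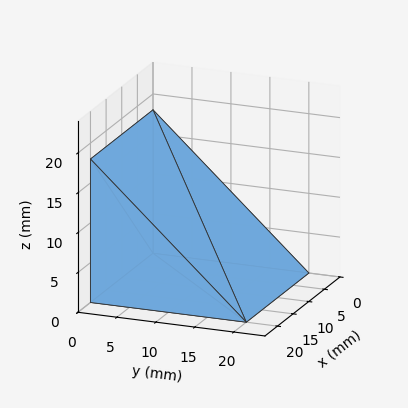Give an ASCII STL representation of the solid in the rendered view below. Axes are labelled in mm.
Reading the render: the shape is a wedge (ramp): 20 × 20 mm base, rising to 18 mm along the y=0 edge and sloping linearly to z=0 at y=20 (dimensions read to the nearest mm from the axis ticks). For the STL, each face is triangulated and given an outward normal.

solid part
  facet normal 0.0000 0.0000 -1.0000
    outer loop
      vertex 20.0 20.0 0.0
      vertex 20.0 0.0 0.0
      vertex 0.0 0.0 0.0
    endloop
  endfacet
  facet normal 0.0000 0.0000 -1.0000
    outer loop
      vertex 0.0 20.0 0.0
      vertex 20.0 20.0 0.0
      vertex 0.0 0.0 0.0
    endloop
  endfacet
  facet normal 0.0000 -1.0000 0.0000
    outer loop
      vertex 0.0 0.0 0.0
      vertex 20.0 0.0 0.0
      vertex 20.0 0.0 18.0
    endloop
  endfacet
  facet normal 0.0000 -1.0000 0.0000
    outer loop
      vertex 0.0 0.0 0.0
      vertex 20.0 0.0 18.0
      vertex 0.0 0.0 18.0
    endloop
  endfacet
  facet normal 0.0000 0.6690 0.7433
    outer loop
      vertex 0.0 0.0 18.0
      vertex 20.0 0.0 18.0
      vertex 20.0 20.0 0.0
    endloop
  endfacet
  facet normal 0.0000 0.6690 0.7433
    outer loop
      vertex 0.0 0.0 18.0
      vertex 20.0 20.0 0.0
      vertex 0.0 20.0 0.0
    endloop
  endfacet
  facet normal -1.0000 0.0000 0.0000
    outer loop
      vertex 0.0 0.0 18.0
      vertex 0.0 20.0 0.0
      vertex 0.0 0.0 0.0
    endloop
  endfacet
  facet normal 1.0000 0.0000 0.0000
    outer loop
      vertex 20.0 0.0 0.0
      vertex 20.0 20.0 0.0
      vertex 20.0 0.0 18.0
    endloop
  endfacet
endsolid part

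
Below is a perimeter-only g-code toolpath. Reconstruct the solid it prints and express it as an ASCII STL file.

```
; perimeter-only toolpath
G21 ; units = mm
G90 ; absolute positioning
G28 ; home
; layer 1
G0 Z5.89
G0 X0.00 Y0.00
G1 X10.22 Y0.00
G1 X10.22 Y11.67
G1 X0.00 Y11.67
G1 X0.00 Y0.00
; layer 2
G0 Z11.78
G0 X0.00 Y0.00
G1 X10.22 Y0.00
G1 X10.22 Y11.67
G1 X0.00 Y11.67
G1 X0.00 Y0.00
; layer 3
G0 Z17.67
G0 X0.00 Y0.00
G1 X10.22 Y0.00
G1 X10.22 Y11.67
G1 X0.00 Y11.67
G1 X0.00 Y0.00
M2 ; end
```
solid part
  facet normal 0.0000 0.0000 -1.0000
    outer loop
      vertex 10.22 11.67 0.00
      vertex 10.22 0.00 0.00
      vertex 0.00 0.00 0.00
    endloop
  endfacet
  facet normal 0.0000 0.0000 -1.0000
    outer loop
      vertex 0.00 11.67 0.00
      vertex 10.22 11.67 0.00
      vertex 0.00 0.00 0.00
    endloop
  endfacet
  facet normal 0.0000 0.0000 1.0000
    outer loop
      vertex 0.00 0.00 17.67
      vertex 10.22 0.00 17.67
      vertex 10.22 11.67 17.67
    endloop
  endfacet
  facet normal 0.0000 0.0000 1.0000
    outer loop
      vertex 0.00 0.00 17.67
      vertex 10.22 11.67 17.67
      vertex 0.00 11.67 17.67
    endloop
  endfacet
  facet normal 0.0000 -1.0000 0.0000
    outer loop
      vertex 0.00 0.00 0.00
      vertex 10.22 0.00 0.00
      vertex 10.22 0.00 17.67
    endloop
  endfacet
  facet normal 0.0000 -1.0000 0.0000
    outer loop
      vertex 0.00 0.00 0.00
      vertex 10.22 0.00 17.67
      vertex 0.00 0.00 17.67
    endloop
  endfacet
  facet normal 0.0000 1.0000 0.0000
    outer loop
      vertex 10.22 11.67 17.67
      vertex 10.22 11.67 0.00
      vertex 0.00 11.67 0.00
    endloop
  endfacet
  facet normal 0.0000 1.0000 0.0000
    outer loop
      vertex 0.00 11.67 17.67
      vertex 10.22 11.67 17.67
      vertex 0.00 11.67 0.00
    endloop
  endfacet
  facet normal -1.0000 0.0000 0.0000
    outer loop
      vertex 0.00 11.67 17.67
      vertex 0.00 11.67 0.00
      vertex 0.00 0.00 0.00
    endloop
  endfacet
  facet normal -1.0000 0.0000 0.0000
    outer loop
      vertex 0.00 0.00 17.67
      vertex 0.00 11.67 17.67
      vertex 0.00 0.00 0.00
    endloop
  endfacet
  facet normal 1.0000 0.0000 0.0000
    outer loop
      vertex 10.22 0.00 0.00
      vertex 10.22 11.67 0.00
      vertex 10.22 11.67 17.67
    endloop
  endfacet
  facet normal 1.0000 0.0000 0.0000
    outer loop
      vertex 10.22 0.00 0.00
      vertex 10.22 11.67 17.67
      vertex 10.22 0.00 17.67
    endloop
  endfacet
endsolid part

The G0 Z moves step by Δz≈5.89 mm. Every layer's G1 loop is the same polygon, so the solid is a straight extrusion of it from z=0 to z≈17.7. Closing with flat bottom and top caps and triangulating gives 12 facets — a rectangular box, roughly 10.2 × 11.7 mm footprint and 17.7 mm tall.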